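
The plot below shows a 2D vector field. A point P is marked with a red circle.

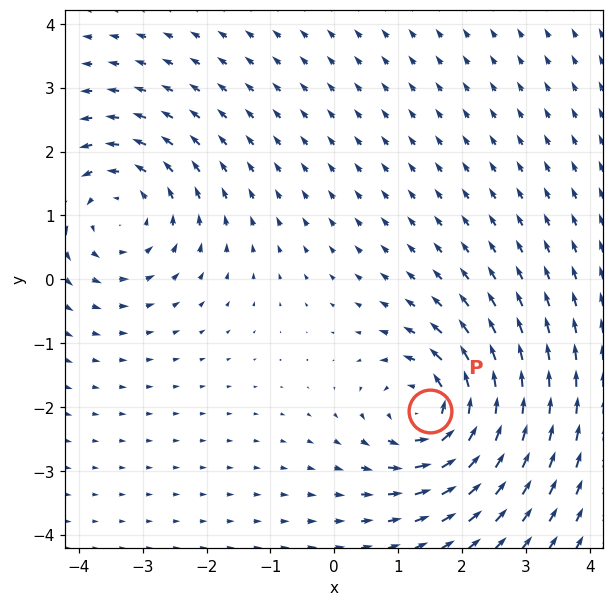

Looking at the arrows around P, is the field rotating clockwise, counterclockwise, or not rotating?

counterclockwise

Near P at (1.5, -2.1) the arrows circulate counterclockwise. The curl (z-component) there is about +4; positive curl means counterclockwise rotation.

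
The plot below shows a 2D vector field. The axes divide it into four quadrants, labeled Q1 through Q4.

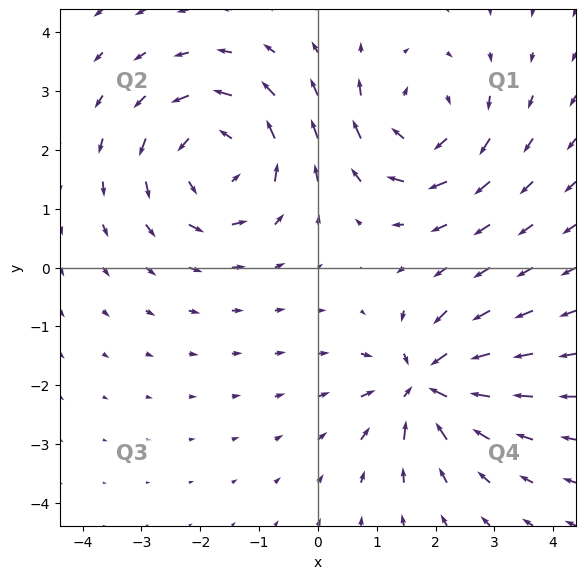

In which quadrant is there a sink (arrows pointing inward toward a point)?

Q4

The sink sits at approximately (1.8, -2.0), which lies in quadrant Q4. The divergence there is about -5, negative as expected for a sink.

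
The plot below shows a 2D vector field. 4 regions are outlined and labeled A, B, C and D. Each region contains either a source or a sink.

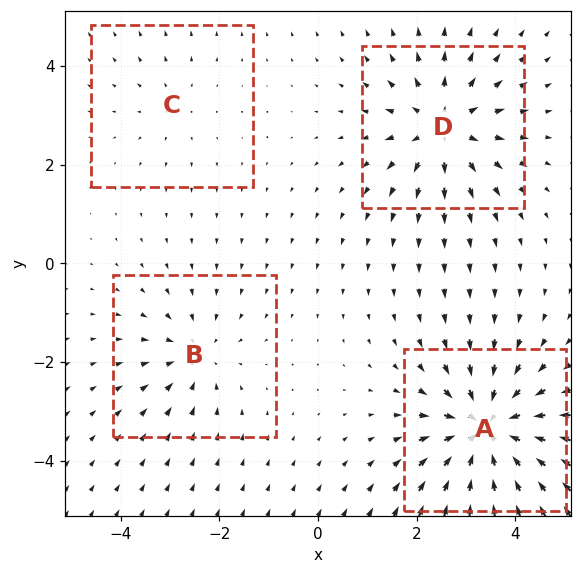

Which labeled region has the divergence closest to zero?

Divergence at each region's feature centre — A: about -7, B: about -3, C: about +2, D: about +5. Region C is closest to zero.

C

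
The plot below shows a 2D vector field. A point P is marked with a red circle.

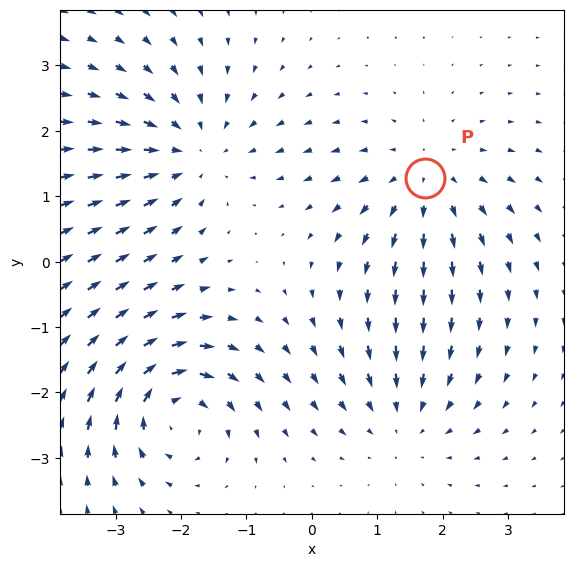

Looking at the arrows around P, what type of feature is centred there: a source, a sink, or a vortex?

At P (1.7, 1.3) the arrows spread outward. Divergence about +3, curl ≈0 — positive divergence with near-zero curl is a source.

source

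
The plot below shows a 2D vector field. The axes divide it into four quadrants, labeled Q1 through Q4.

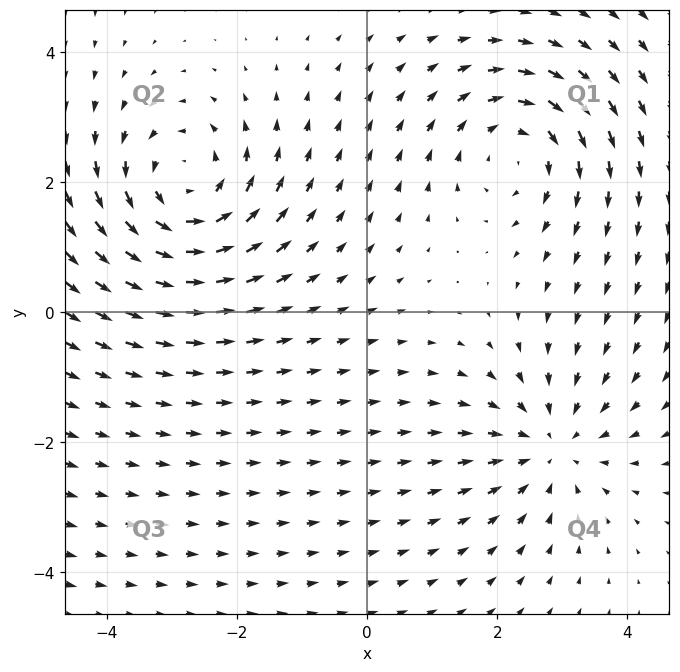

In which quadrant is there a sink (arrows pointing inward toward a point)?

The sink sits at approximately (2.8, -2.1), which lies in quadrant Q4. The divergence there is about -3, negative as expected for a sink.

Q4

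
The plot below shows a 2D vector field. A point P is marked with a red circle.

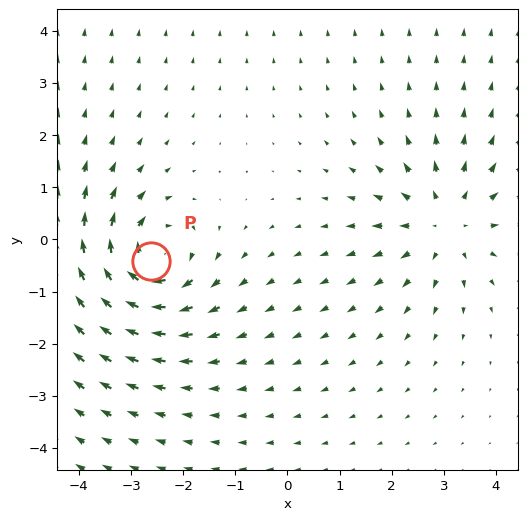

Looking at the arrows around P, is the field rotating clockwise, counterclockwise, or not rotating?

Near P at (-2.6, -0.4) the arrows circulate clockwise. The curl (z-component) there is about -6; negative curl means clockwise rotation.

clockwise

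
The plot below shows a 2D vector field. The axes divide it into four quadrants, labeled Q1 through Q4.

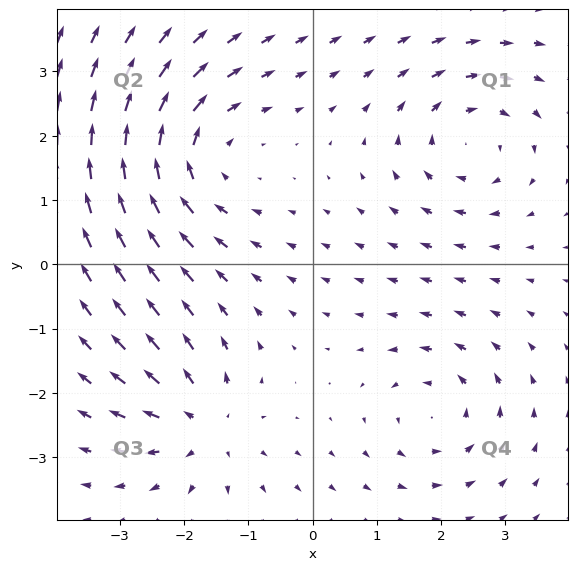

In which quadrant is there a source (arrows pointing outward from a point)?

Q3

The source sits at approximately (-1.7, -2.5), which lies in quadrant Q3. The divergence there is about +3, positive as expected for a source.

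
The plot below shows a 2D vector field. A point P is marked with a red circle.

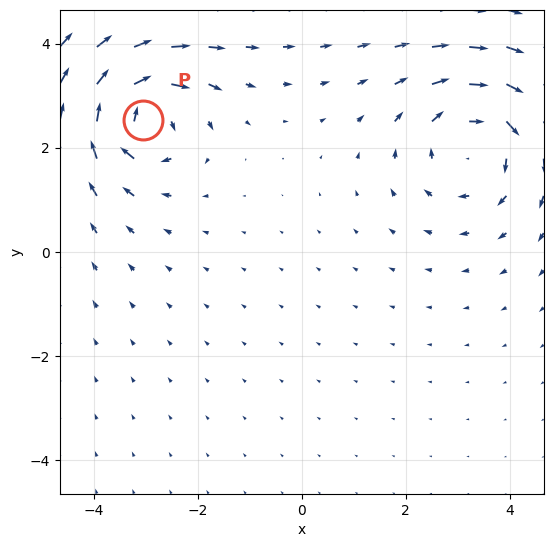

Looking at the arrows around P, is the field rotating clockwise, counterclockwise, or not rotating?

Near P at (-3.0, 2.5) the arrows circulate clockwise. The curl (z-component) there is about -6; negative curl means clockwise rotation.

clockwise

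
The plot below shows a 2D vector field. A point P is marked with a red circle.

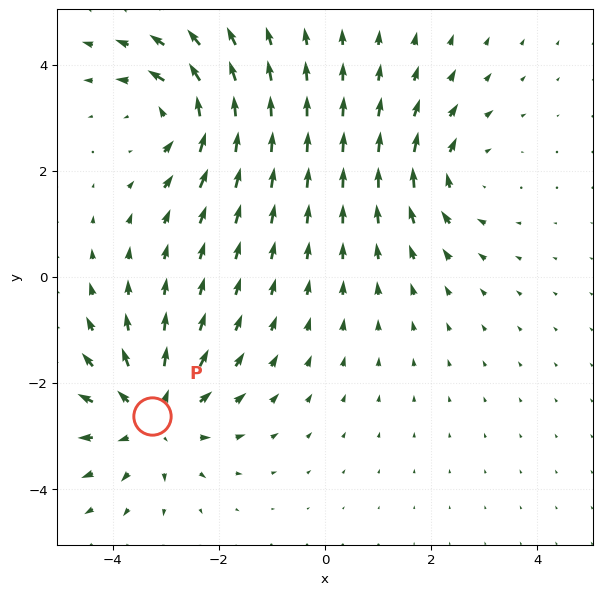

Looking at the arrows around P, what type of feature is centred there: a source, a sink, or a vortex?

At P (-3.3, -2.6) the arrows spread outward. Divergence about +4, curl ≈0 — positive divergence with near-zero curl is a source.

source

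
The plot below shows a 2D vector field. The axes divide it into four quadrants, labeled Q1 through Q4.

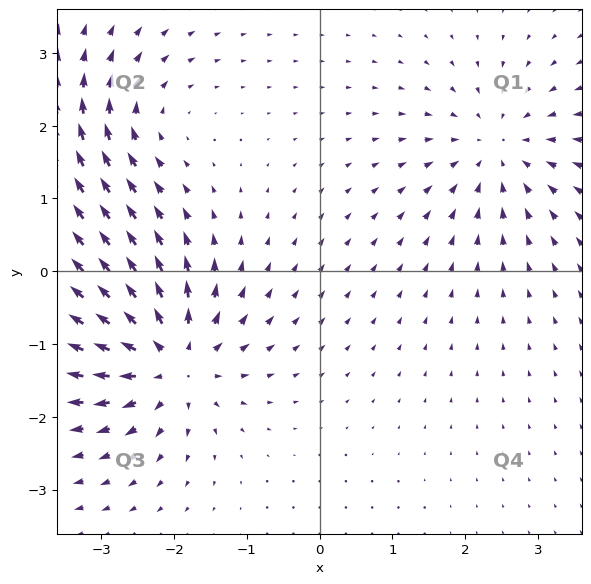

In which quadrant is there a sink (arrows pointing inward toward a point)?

Q1

The sink sits at approximately (2.4, 1.7), which lies in quadrant Q1. The divergence there is about -4, negative as expected for a sink.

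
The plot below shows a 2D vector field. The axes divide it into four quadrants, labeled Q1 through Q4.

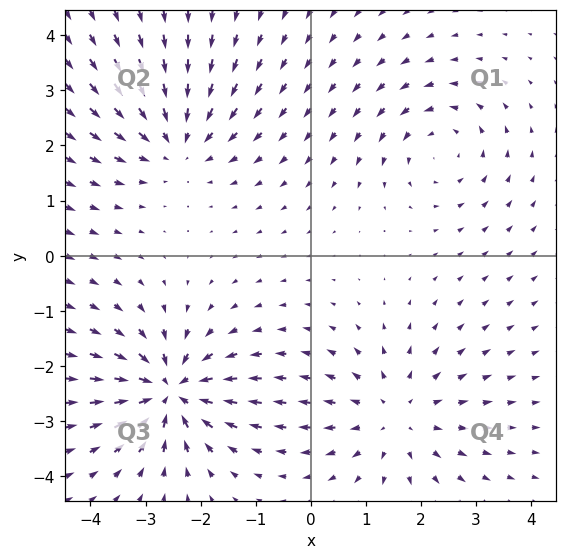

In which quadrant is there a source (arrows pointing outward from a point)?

Q4

The source sits at approximately (1.5, -2.9), which lies in quadrant Q4. The divergence there is about +3, positive as expected for a source.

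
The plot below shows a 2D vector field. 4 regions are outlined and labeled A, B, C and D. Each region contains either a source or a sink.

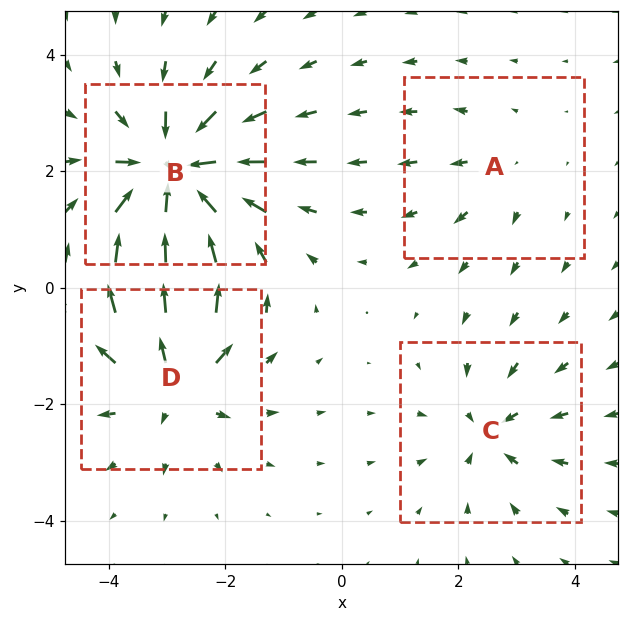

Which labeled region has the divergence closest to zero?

Divergence at each region's feature centre — A: about +2, B: about -9, C: about -4, D: about +6. Region A is closest to zero.

A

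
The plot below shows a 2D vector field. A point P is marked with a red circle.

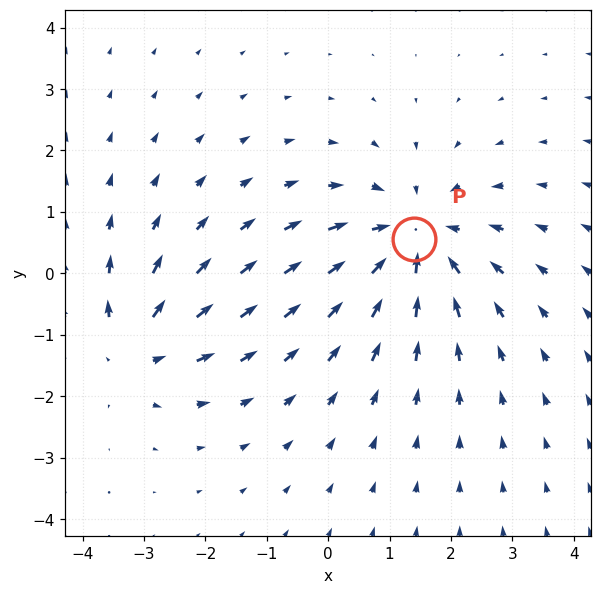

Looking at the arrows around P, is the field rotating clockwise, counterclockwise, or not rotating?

not rotating

Near P at (1.4, 0.6) the arrows show no circulation. The curl there is ≈0.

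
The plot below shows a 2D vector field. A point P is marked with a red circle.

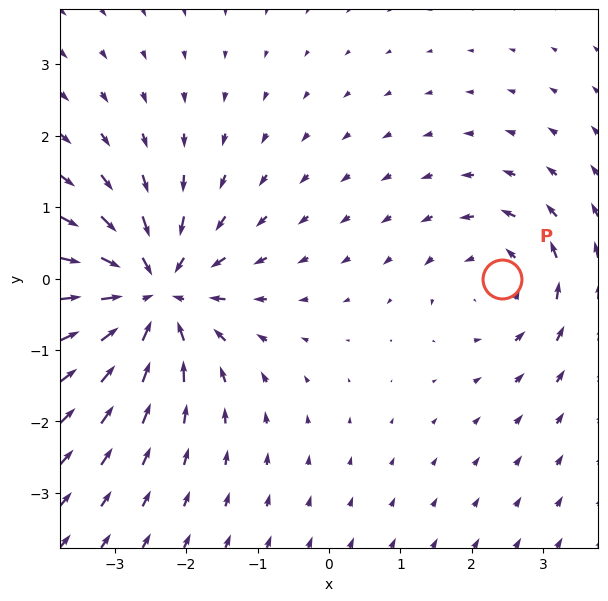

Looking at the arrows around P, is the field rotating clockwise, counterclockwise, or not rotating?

counterclockwise

Near P at (2.4, -0.0) the arrows circulate counterclockwise. The curl (z-component) there is about +3; positive curl means counterclockwise rotation.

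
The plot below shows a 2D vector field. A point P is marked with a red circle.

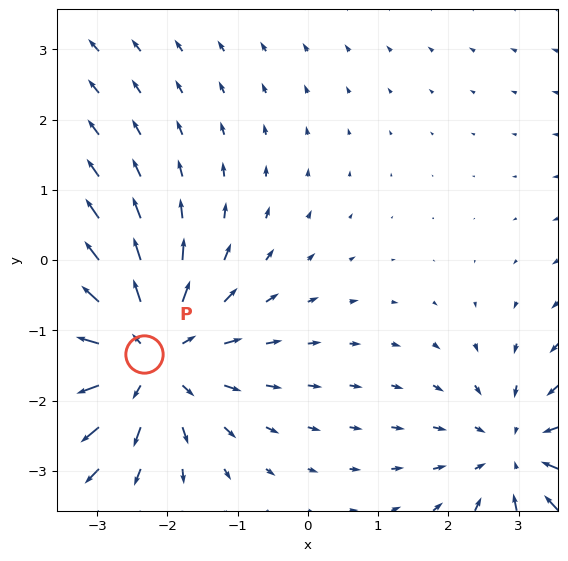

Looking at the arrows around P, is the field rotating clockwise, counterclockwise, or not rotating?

not rotating

Near P at (-2.3, -1.3) the arrows show no circulation. The curl there is ≈0.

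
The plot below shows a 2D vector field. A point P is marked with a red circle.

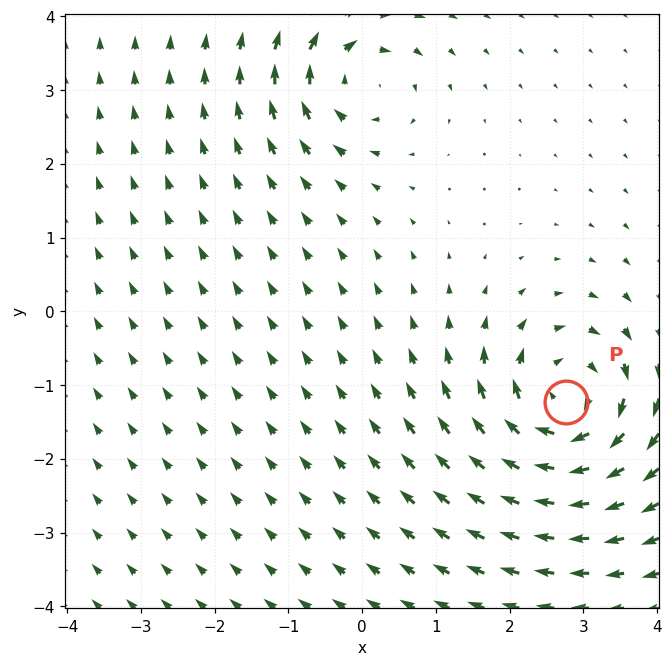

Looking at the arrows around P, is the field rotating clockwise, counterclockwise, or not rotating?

clockwise

Near P at (2.8, -1.2) the arrows circulate clockwise. The curl (z-component) there is about -6; negative curl means clockwise rotation.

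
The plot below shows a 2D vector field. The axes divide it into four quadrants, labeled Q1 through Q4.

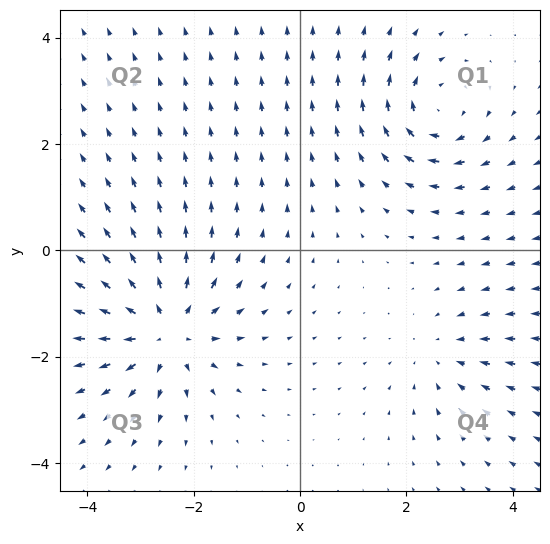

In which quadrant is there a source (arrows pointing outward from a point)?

The source sits at approximately (-2.5, -1.5), which lies in quadrant Q3. The divergence there is about +5, positive as expected for a source.

Q3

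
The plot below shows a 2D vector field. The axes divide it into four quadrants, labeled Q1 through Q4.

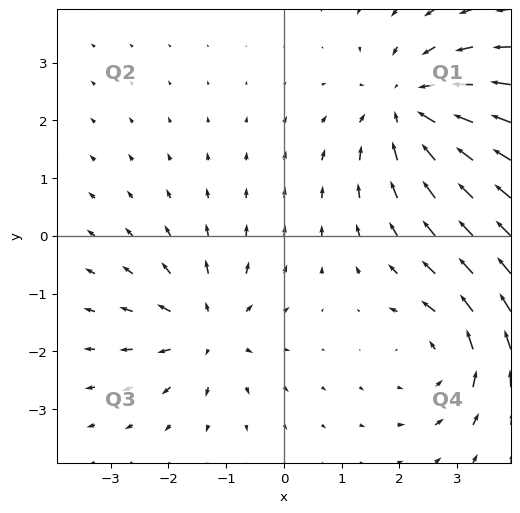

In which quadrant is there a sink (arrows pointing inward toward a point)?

The sink sits at approximately (2.2, 2.2), which lies in quadrant Q1. The divergence there is about -4, negative as expected for a sink.

Q1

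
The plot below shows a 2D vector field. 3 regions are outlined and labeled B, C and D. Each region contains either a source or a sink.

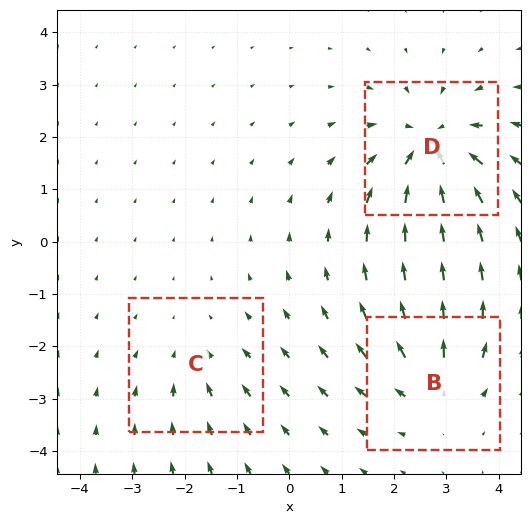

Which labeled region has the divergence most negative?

D

Divergence at each region's feature centre — B: about +3, C: about -2, D: about -5. Region D is most negative.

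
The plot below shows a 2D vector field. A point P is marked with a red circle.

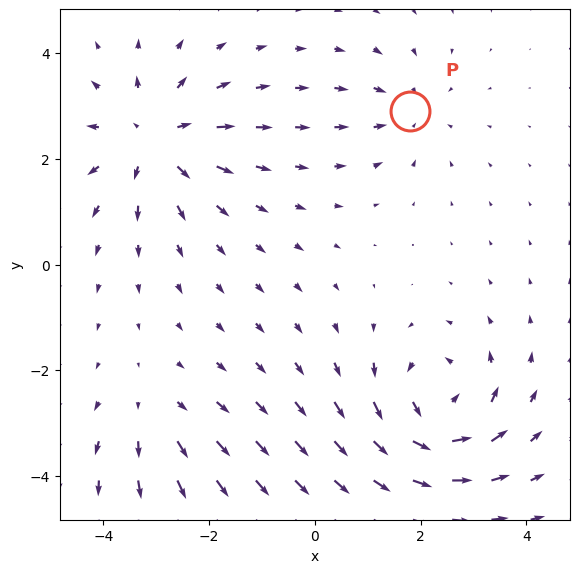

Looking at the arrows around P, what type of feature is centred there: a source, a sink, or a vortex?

sink

At P (1.8, 2.9) the arrows converge inward. Divergence about -3, curl ≈0 — negative divergence with near-zero curl is a sink.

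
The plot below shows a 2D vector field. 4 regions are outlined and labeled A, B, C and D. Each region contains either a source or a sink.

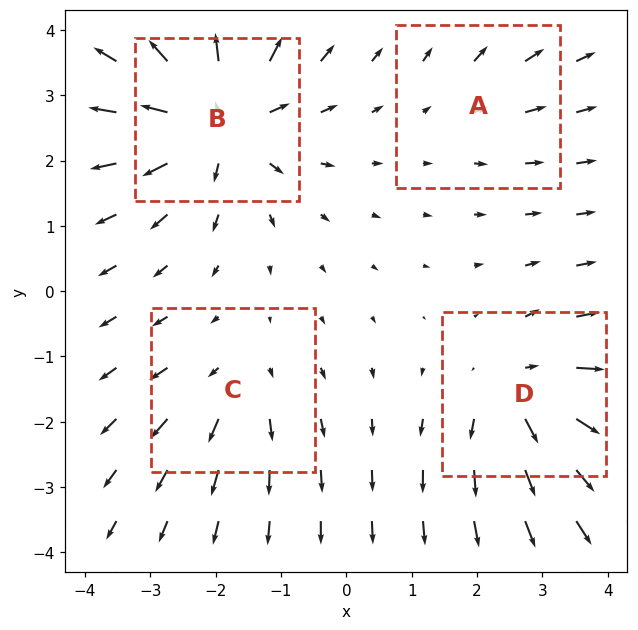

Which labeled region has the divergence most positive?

Divergence at each region's feature centre — A: about +2, B: about +8, C: about +3, D: about +5. Region B is most positive.

B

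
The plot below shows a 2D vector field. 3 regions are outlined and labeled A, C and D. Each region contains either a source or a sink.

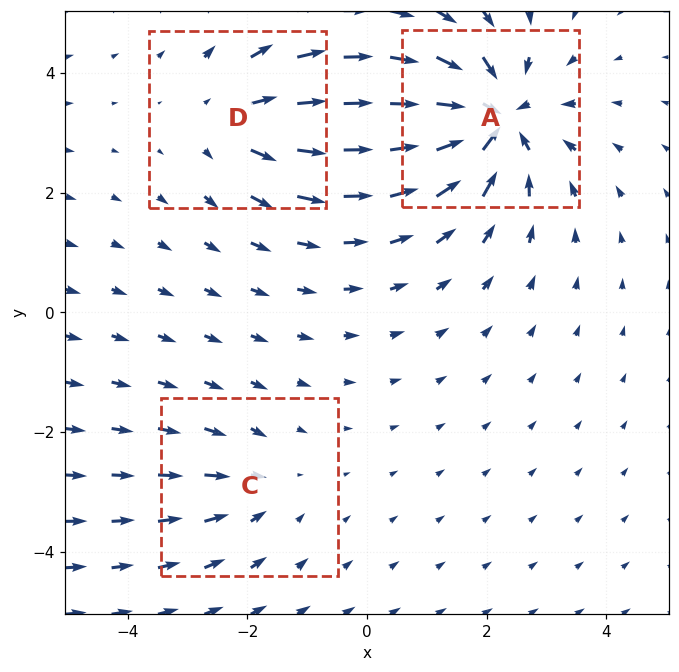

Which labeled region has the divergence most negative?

A

Divergence at each region's feature centre — A: about -5, C: about -2, D: about +3. Region A is most negative.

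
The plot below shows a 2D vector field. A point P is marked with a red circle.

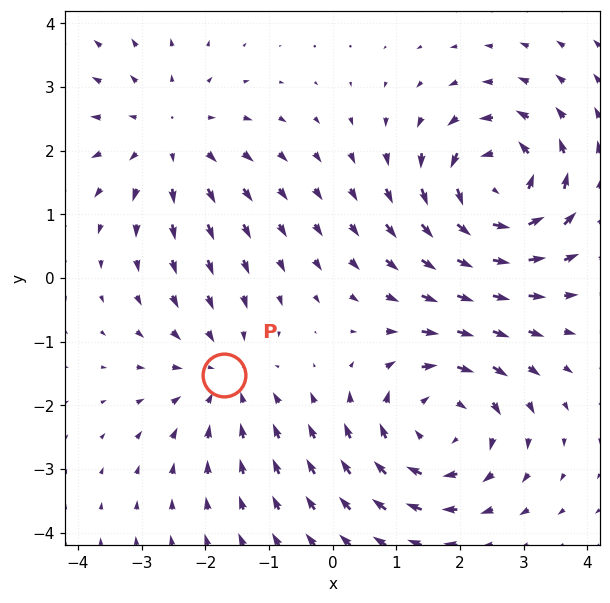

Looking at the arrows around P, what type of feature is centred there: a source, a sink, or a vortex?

At P (-1.7, -1.5) the arrows converge inward. Divergence about -3, curl ≈0 — negative divergence with near-zero curl is a sink.

sink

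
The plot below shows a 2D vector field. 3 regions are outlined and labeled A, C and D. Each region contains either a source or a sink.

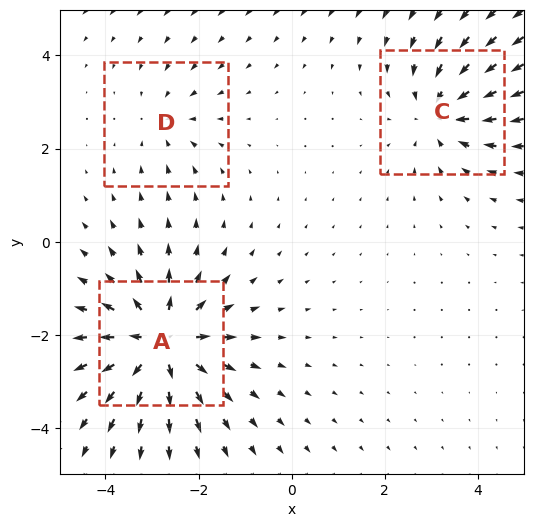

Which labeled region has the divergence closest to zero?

D

Divergence at each region's feature centre — A: about +5, C: about -3, D: about -2. Region D is closest to zero.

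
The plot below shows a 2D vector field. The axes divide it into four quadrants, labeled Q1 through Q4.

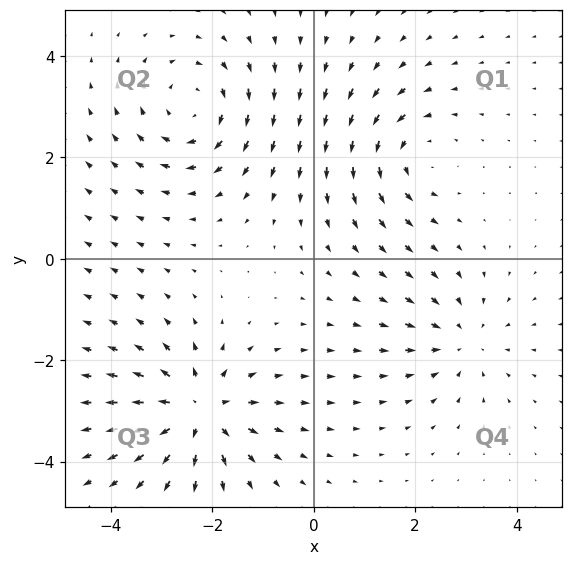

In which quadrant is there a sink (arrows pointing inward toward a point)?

The sink sits at approximately (2.9, -1.6), which lies in quadrant Q4. The divergence there is about -3, negative as expected for a sink.

Q4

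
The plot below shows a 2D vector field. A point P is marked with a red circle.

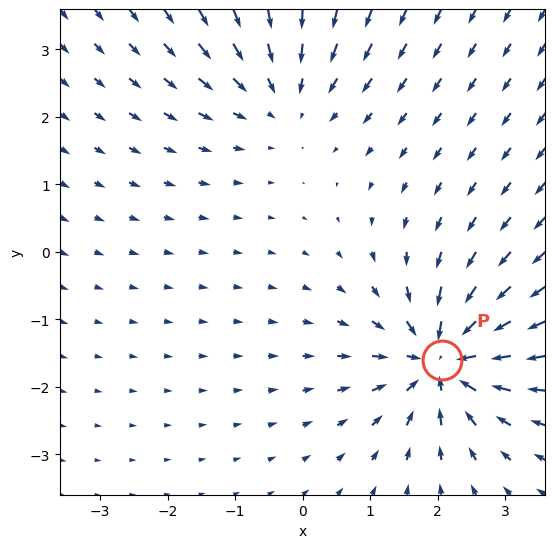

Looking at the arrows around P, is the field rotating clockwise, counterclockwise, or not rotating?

not rotating

Near P at (2.1, -1.6) the arrows show no circulation. The curl there is ≈0.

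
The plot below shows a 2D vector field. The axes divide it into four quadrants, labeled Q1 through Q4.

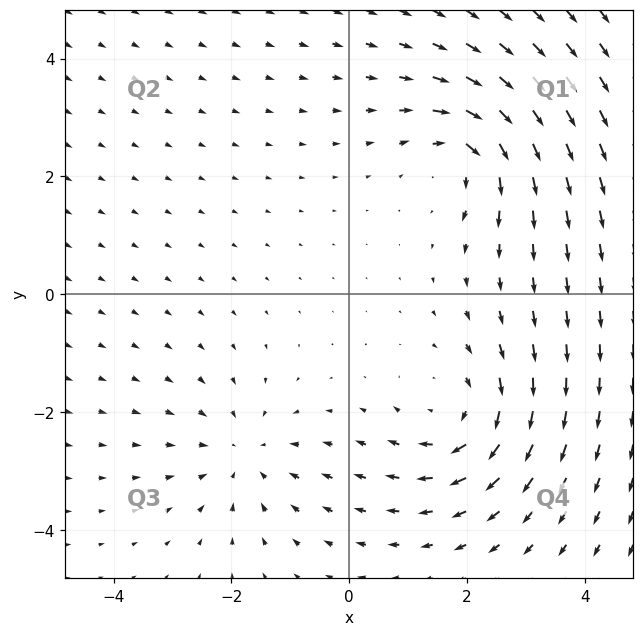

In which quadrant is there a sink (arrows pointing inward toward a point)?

Q3

The sink sits at approximately (-1.8, -2.7), which lies in quadrant Q3. The divergence there is about -3, negative as expected for a sink.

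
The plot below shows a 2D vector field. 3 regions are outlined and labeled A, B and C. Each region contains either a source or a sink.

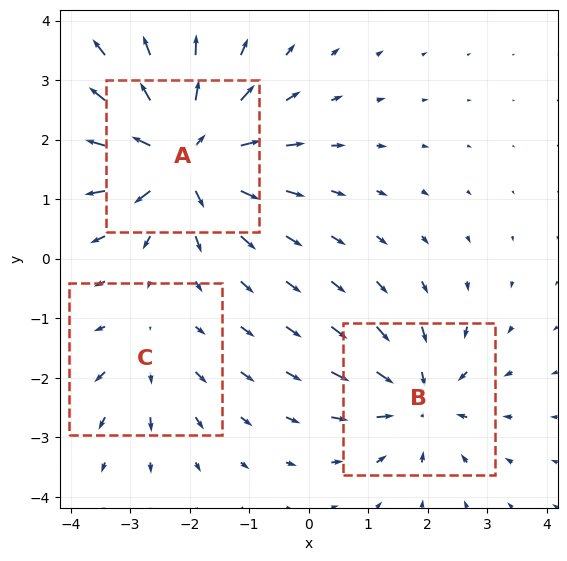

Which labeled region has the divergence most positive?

A

Divergence at each region's feature centre — A: about +6, B: about -4, C: about +2. Region A is most positive.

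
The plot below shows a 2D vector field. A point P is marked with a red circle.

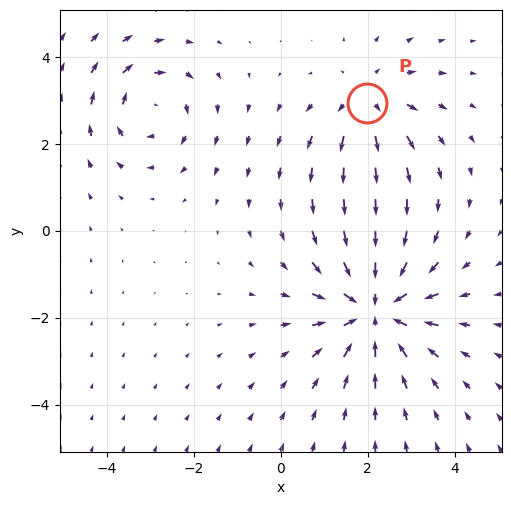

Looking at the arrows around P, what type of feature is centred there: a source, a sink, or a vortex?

source

At P (2.0, 2.9) the arrows spread outward. Divergence about +2, curl ≈0 — positive divergence with near-zero curl is a source.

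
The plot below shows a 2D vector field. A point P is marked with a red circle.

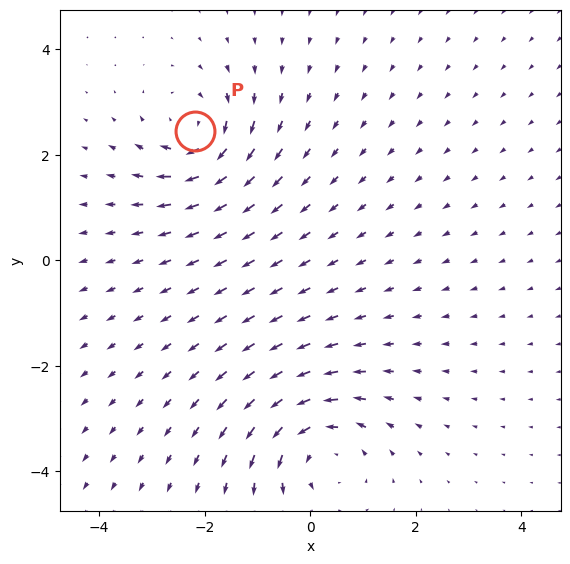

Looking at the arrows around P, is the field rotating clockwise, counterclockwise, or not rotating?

Near P at (-2.2, 2.4) the arrows circulate clockwise. The curl (z-component) there is about -5; negative curl means clockwise rotation.

clockwise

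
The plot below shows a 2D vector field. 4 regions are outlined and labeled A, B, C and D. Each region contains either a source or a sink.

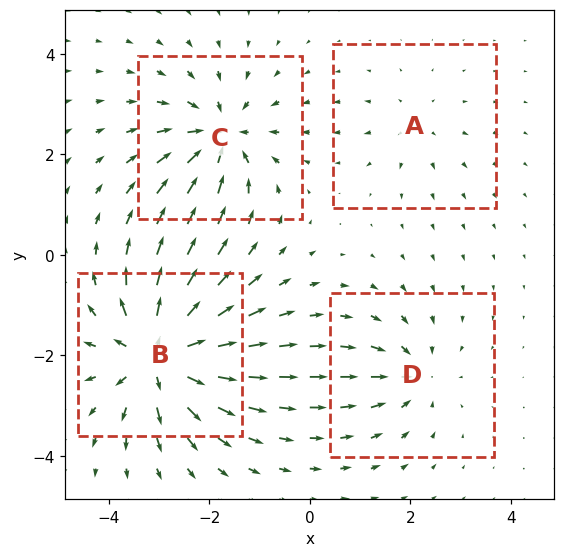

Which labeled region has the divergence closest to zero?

Divergence at each region's feature centre — A: about +2, B: about +8, C: about -6, D: about -4. Region A is closest to zero.

A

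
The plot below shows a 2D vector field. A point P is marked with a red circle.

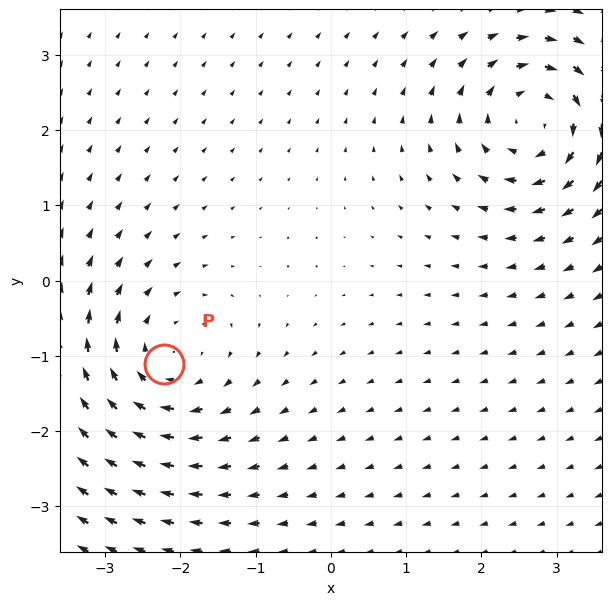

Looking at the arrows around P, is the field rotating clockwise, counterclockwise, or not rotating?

Near P at (-2.2, -1.1) the arrows circulate clockwise. The curl (z-component) there is about -4; negative curl means clockwise rotation.

clockwise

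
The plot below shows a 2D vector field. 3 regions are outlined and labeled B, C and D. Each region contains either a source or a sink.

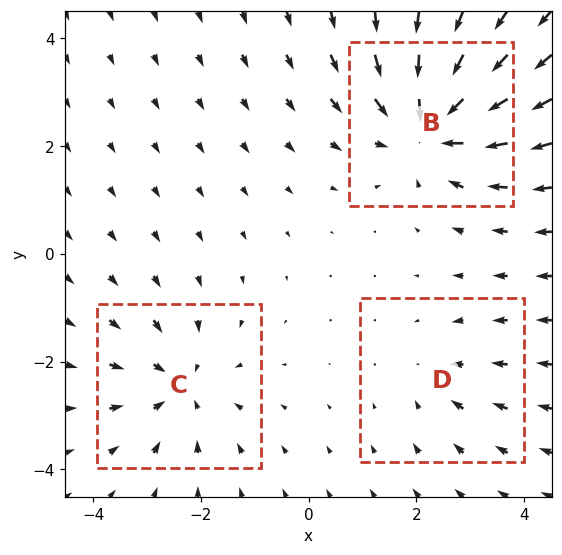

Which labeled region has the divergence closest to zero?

D

Divergence at each region's feature centre — B: about -5, C: about -3, D: about -2. Region D is closest to zero.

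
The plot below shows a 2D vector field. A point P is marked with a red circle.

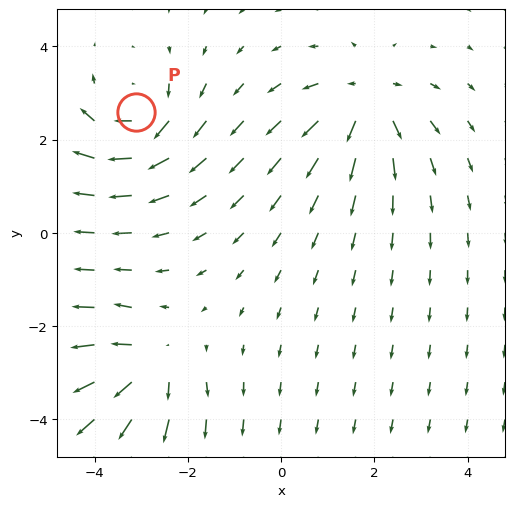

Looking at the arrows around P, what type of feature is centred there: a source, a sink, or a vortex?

vortex

At P (-3.1, 2.6) the arrows circulate clockwise. Divergence ≈0, curl about -5 — near-zero divergence with nonzero curl is a vortex.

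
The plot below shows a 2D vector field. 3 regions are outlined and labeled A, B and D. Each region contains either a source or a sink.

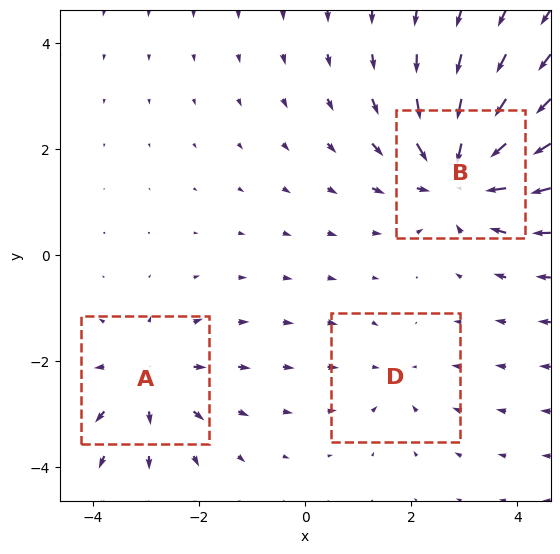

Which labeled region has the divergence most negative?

Divergence at each region's feature centre — A: about +3, B: about -5, D: about -2. Region B is most negative.

B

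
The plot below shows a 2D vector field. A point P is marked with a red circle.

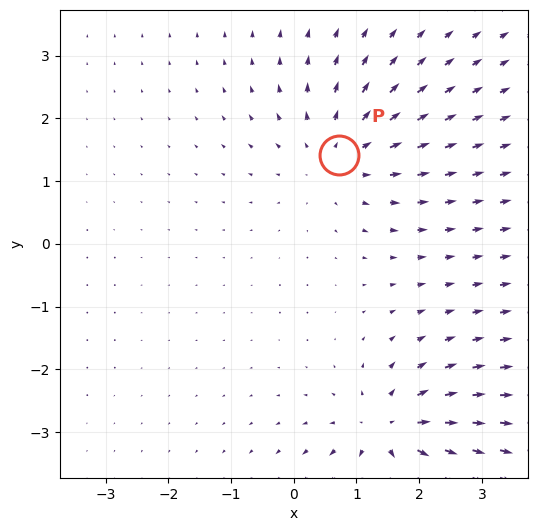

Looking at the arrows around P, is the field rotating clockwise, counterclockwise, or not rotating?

Near P at (0.7, 1.4) the arrows show no circulation. The curl there is ≈0.

not rotating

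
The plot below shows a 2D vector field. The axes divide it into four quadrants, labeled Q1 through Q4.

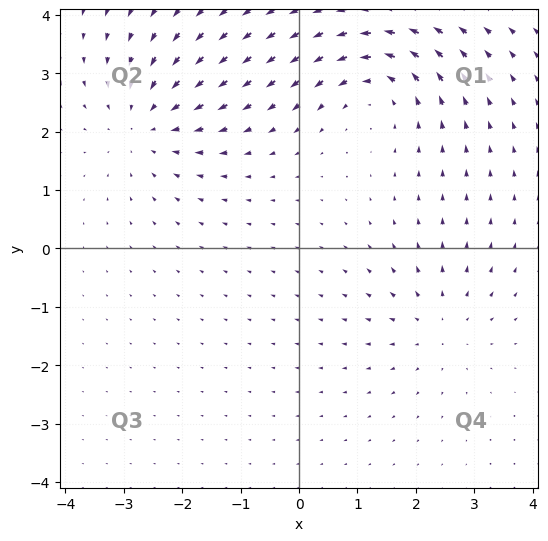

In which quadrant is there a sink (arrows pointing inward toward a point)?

Q2

The sink sits at approximately (-2.6, 2.2), which lies in quadrant Q2. The divergence there is about -4, negative as expected for a sink.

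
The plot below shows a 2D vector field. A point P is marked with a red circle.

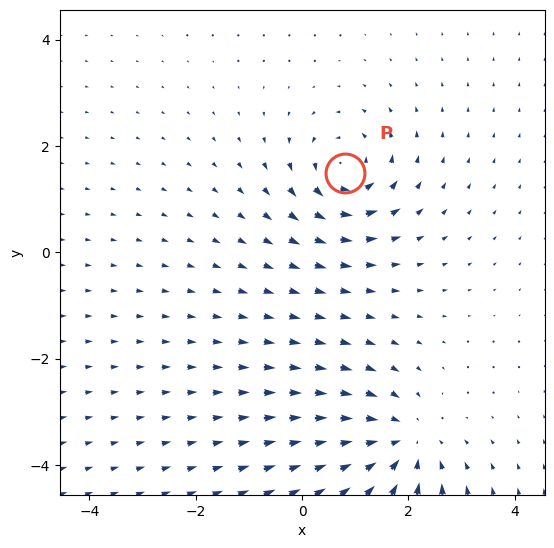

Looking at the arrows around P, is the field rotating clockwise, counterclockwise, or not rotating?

counterclockwise

Near P at (0.8, 1.5) the arrows circulate counterclockwise. The curl (z-component) there is about +5; positive curl means counterclockwise rotation.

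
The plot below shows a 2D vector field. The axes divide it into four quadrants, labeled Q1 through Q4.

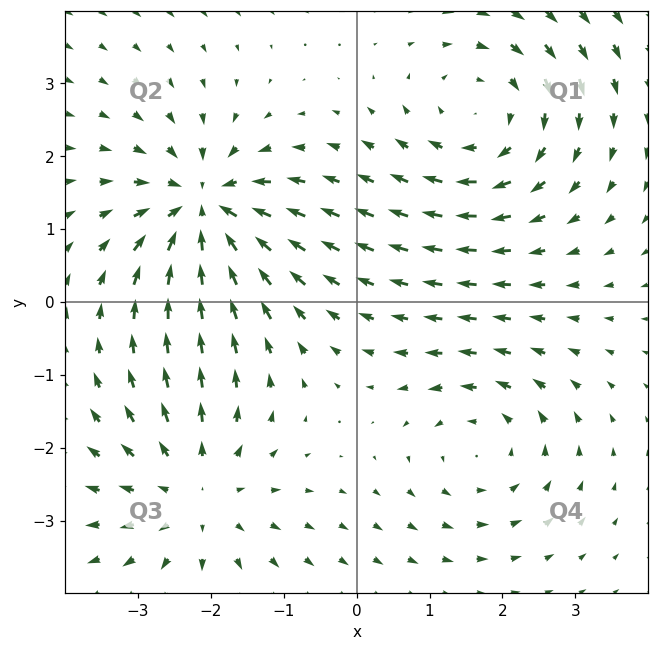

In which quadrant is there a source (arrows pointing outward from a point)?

The source sits at approximately (-2.2, -2.6), which lies in quadrant Q3. The divergence there is about +3, positive as expected for a source.

Q3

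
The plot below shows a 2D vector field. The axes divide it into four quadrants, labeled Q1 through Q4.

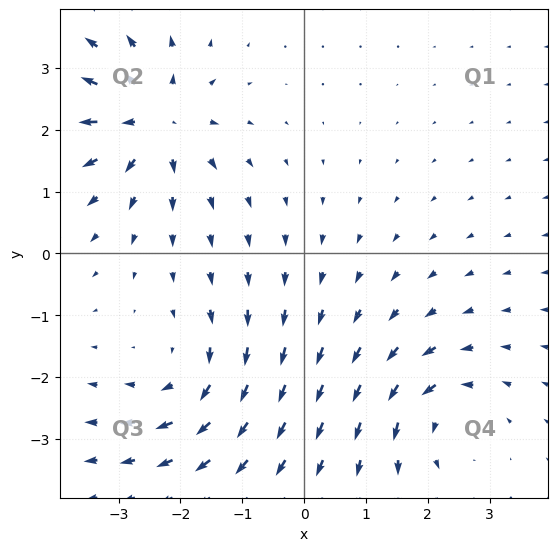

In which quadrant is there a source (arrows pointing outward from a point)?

The source sits at approximately (-2.4, 2.1), which lies in quadrant Q2. The divergence there is about +5, positive as expected for a source.

Q2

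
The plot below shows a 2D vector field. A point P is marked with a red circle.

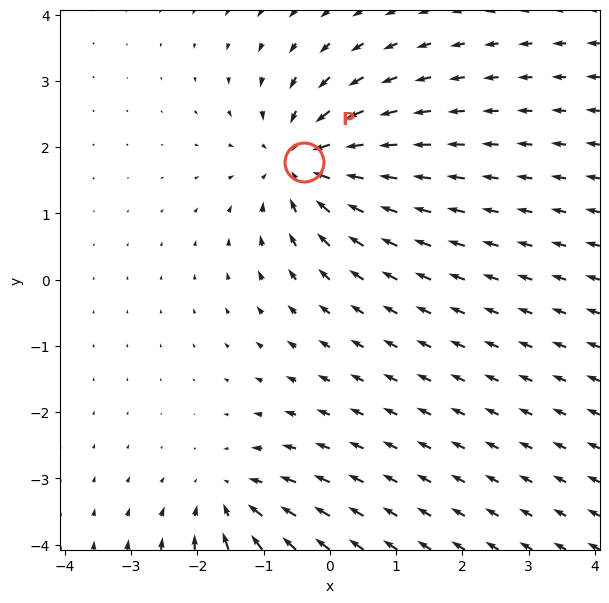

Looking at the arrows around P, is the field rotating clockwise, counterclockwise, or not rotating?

not rotating

Near P at (-0.4, 1.8) the arrows show no circulation. The curl there is ≈0.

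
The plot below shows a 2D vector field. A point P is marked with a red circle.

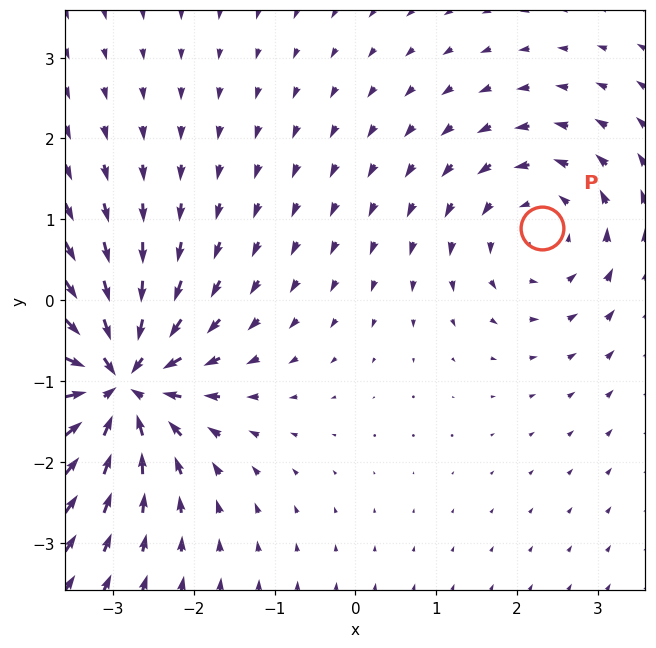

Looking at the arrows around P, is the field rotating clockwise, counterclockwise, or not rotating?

counterclockwise

Near P at (2.3, 0.9) the arrows circulate counterclockwise. The curl (z-component) there is about +3; positive curl means counterclockwise rotation.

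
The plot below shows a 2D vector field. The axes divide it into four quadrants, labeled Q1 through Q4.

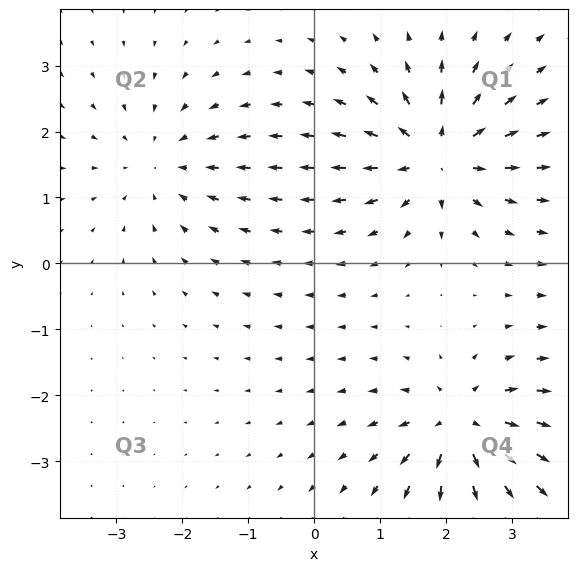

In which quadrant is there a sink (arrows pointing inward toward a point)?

Q2

The sink sits at approximately (-2.3, 1.5), which lies in quadrant Q2. The divergence there is about -3, negative as expected for a sink.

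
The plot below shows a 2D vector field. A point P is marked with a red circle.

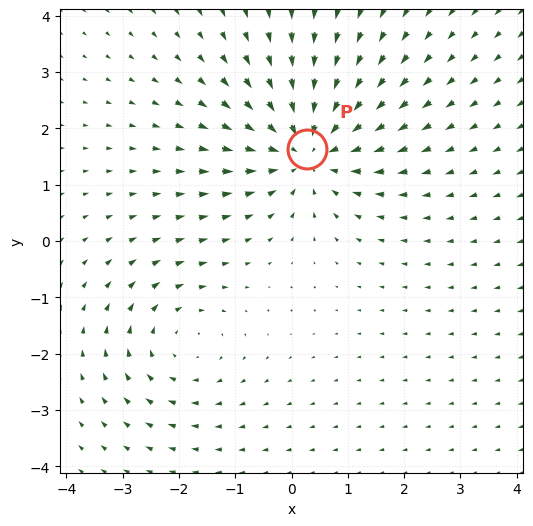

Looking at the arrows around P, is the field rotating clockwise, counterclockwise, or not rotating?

Near P at (0.3, 1.6) the arrows show no circulation. The curl there is ≈0.

not rotating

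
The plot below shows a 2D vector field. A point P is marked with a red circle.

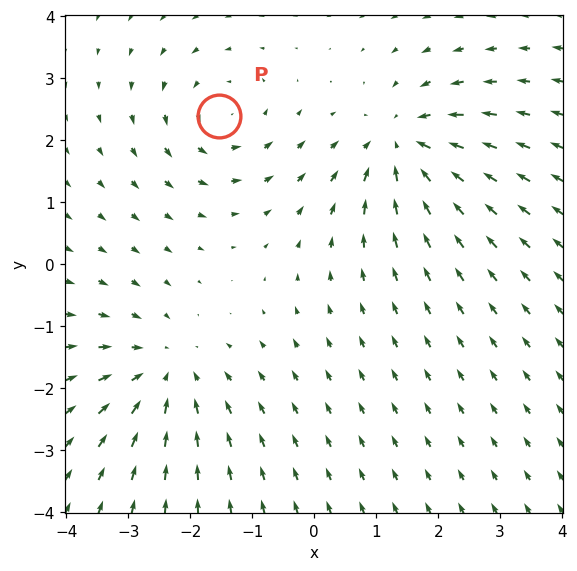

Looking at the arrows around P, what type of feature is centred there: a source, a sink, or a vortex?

At P (-1.5, 2.4) the arrows circulate counterclockwise. Divergence ≈0, curl about +4 — near-zero divergence with nonzero curl is a vortex.

vortex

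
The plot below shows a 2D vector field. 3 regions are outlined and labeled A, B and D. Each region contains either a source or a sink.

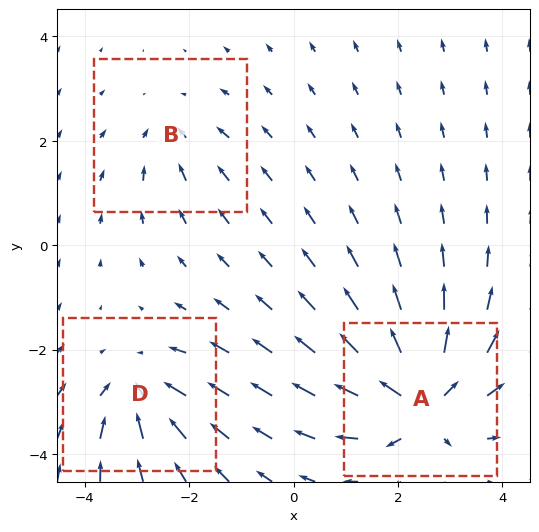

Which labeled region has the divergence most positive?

Divergence at each region's feature centre — A: about +6, B: about -2, D: about -4. Region A is most positive.

A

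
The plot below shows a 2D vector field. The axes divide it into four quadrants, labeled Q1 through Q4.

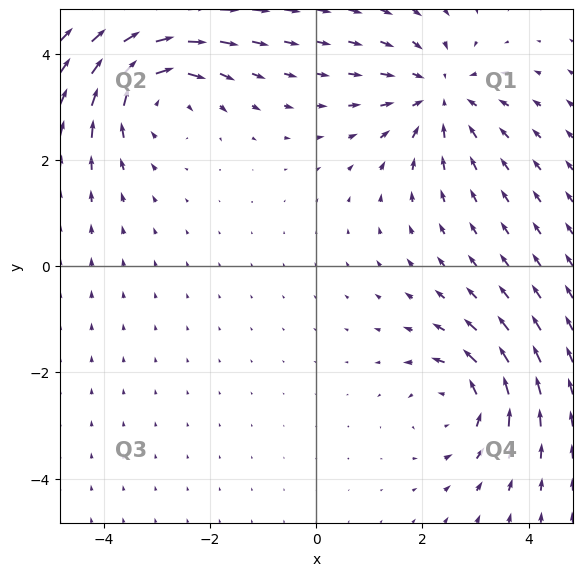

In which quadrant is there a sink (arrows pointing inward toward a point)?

The sink sits at approximately (2.3, 3.2), which lies in quadrant Q1. The divergence there is about -3, negative as expected for a sink.

Q1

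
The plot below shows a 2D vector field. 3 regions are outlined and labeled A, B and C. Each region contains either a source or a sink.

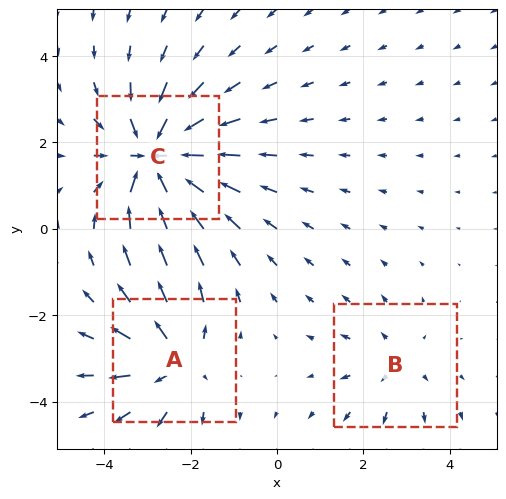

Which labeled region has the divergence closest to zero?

Divergence at each region's feature centre — A: about +3, B: about +2, C: about -5. Region B is closest to zero.

B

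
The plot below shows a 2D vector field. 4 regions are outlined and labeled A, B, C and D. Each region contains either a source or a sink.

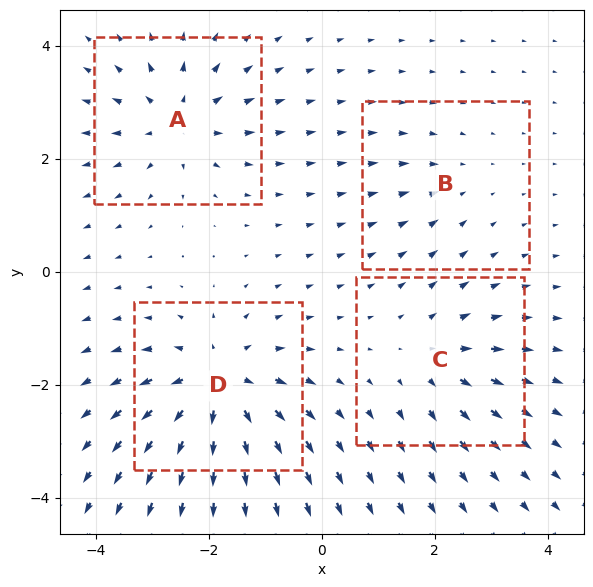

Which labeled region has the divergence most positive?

Divergence at each region's feature centre — A: about +5, B: about -2, C: about +4, D: about +7. Region D is most positive.

D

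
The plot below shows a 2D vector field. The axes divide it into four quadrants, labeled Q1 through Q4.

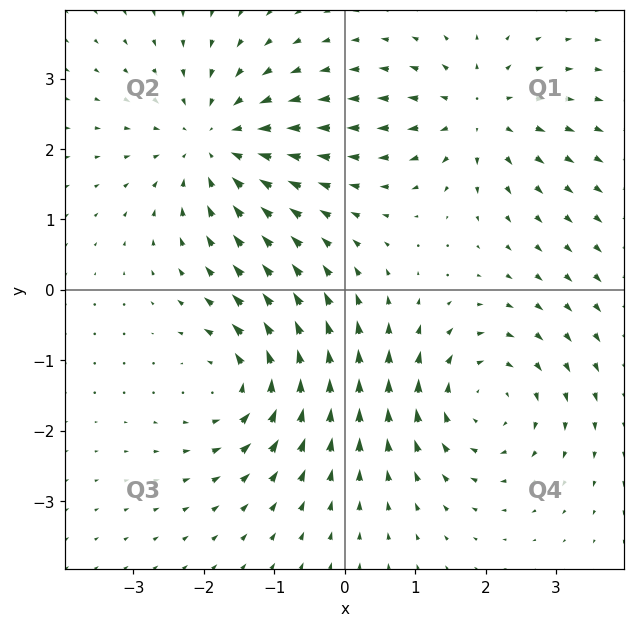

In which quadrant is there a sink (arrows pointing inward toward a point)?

The sink sits at approximately (-1.8, 2.1), which lies in quadrant Q2. The divergence there is about -4, negative as expected for a sink.

Q2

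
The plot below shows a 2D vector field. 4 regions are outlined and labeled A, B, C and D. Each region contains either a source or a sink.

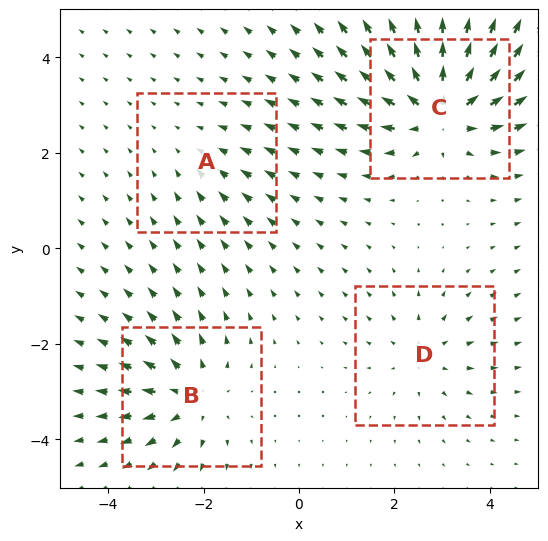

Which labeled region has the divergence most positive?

Divergence at each region's feature centre — A: about -2, B: about +5, C: about +8, D: about +3. Region C is most positive.

C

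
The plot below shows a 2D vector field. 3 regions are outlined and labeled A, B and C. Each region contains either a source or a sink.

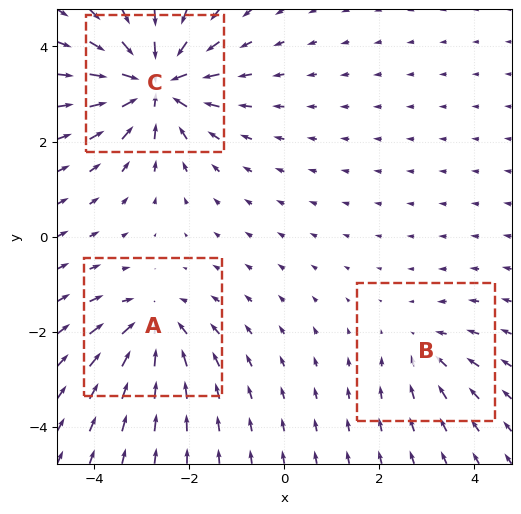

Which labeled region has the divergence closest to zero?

Divergence at each region's feature centre — A: about -3, B: about -2, C: about -5. Region B is closest to zero.

B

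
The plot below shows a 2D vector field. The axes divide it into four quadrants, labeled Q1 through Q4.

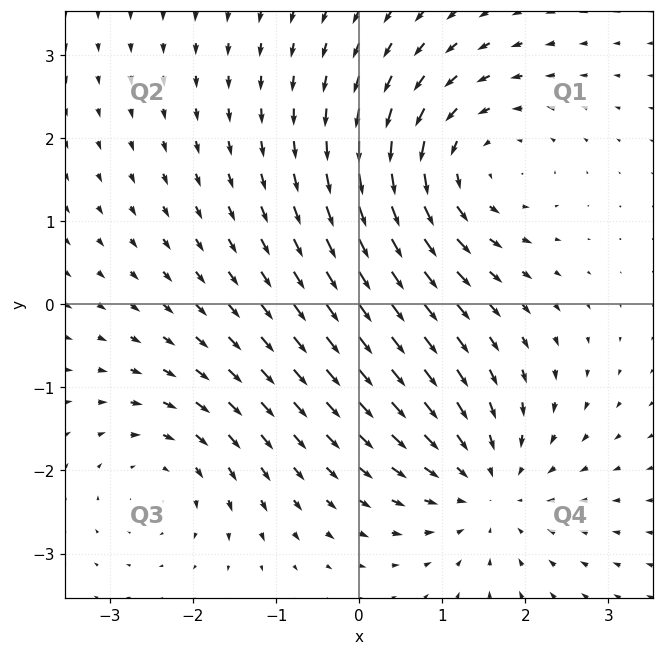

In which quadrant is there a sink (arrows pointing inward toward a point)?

The sink sits at approximately (1.5, -2.2), which lies in quadrant Q4. The divergence there is about -4, negative as expected for a sink.

Q4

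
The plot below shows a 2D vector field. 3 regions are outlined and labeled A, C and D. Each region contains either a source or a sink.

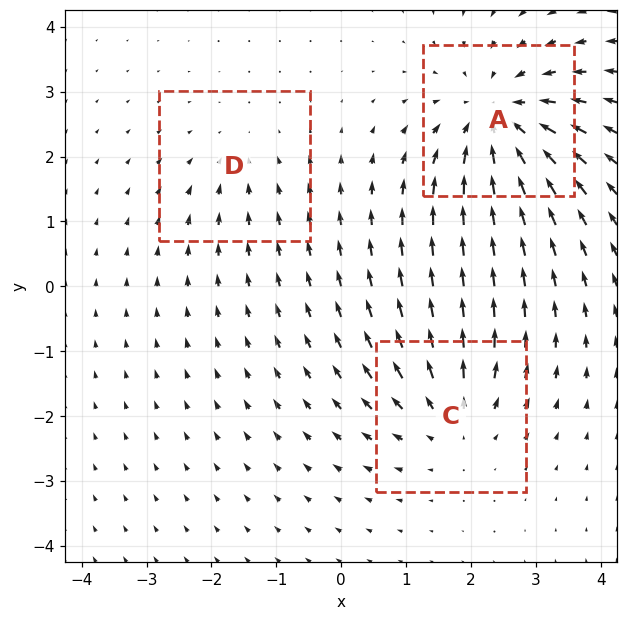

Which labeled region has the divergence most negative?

Divergence at each region's feature centre — A: about -5, C: about +3, D: about -2. Region A is most negative.

A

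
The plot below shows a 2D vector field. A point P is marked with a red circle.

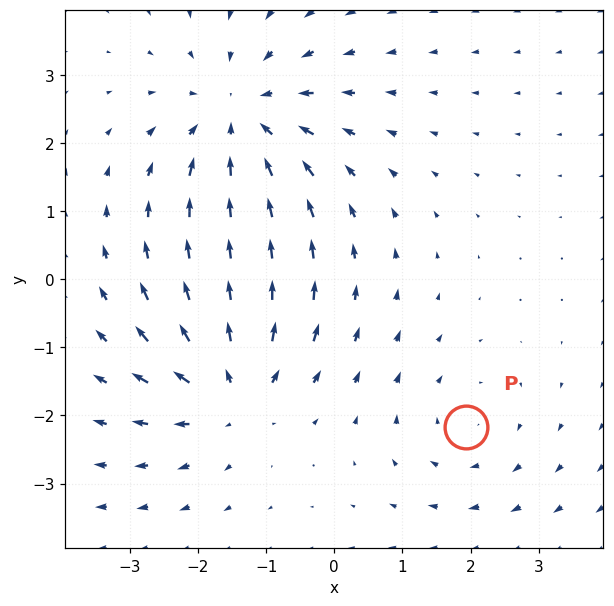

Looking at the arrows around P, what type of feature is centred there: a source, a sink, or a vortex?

At P (1.9, -2.2) the arrows circulate clockwise. Divergence ≈0, curl about -2 — near-zero divergence with nonzero curl is a vortex.

vortex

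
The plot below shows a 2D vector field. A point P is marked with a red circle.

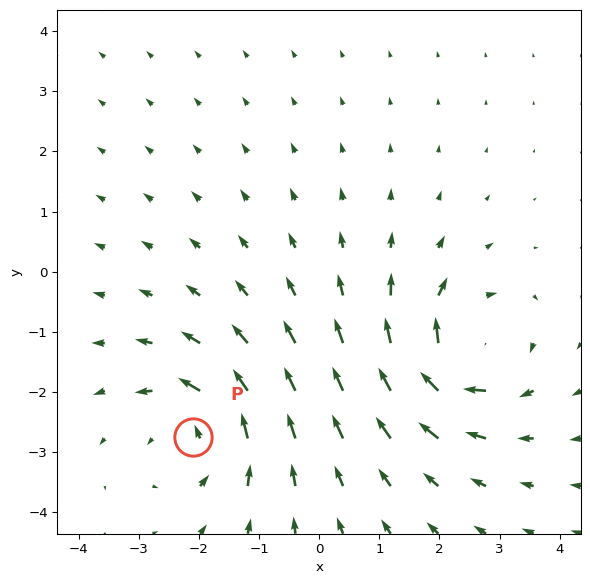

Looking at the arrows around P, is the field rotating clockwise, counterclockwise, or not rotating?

counterclockwise

Near P at (-2.1, -2.7) the arrows circulate counterclockwise. The curl (z-component) there is about +5; positive curl means counterclockwise rotation.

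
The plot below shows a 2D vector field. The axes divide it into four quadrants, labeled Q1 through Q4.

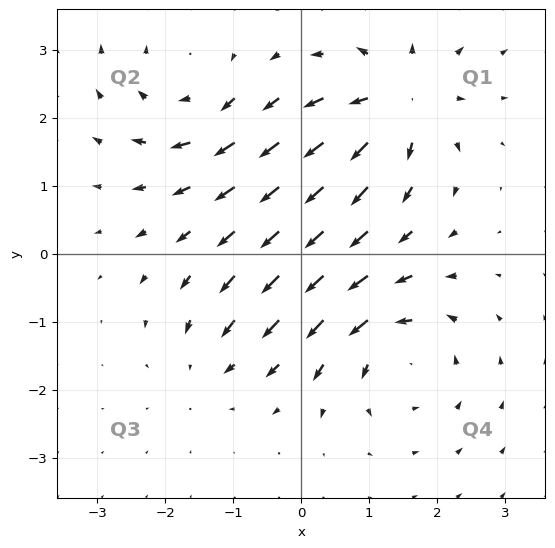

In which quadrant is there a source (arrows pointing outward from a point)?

The source sits at approximately (1.4, 2.3), which lies in quadrant Q1. The divergence there is about +6, positive as expected for a source.

Q1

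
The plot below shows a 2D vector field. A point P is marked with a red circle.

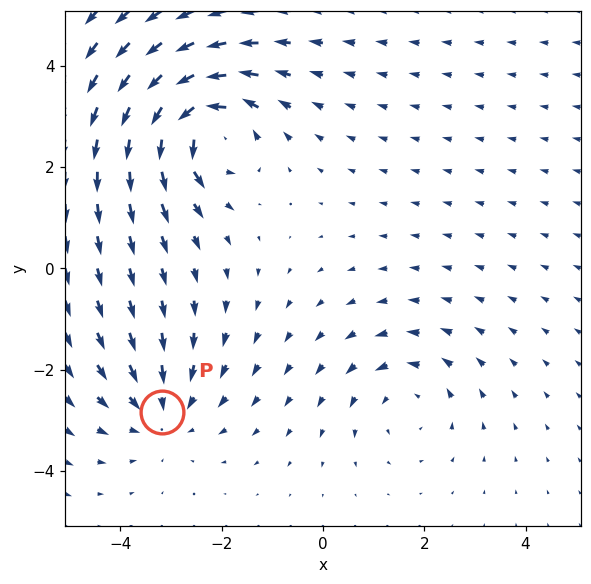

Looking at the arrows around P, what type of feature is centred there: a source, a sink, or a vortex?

sink

At P (-3.2, -2.8) the arrows converge inward. Divergence about -3, curl ≈0 — negative divergence with near-zero curl is a sink.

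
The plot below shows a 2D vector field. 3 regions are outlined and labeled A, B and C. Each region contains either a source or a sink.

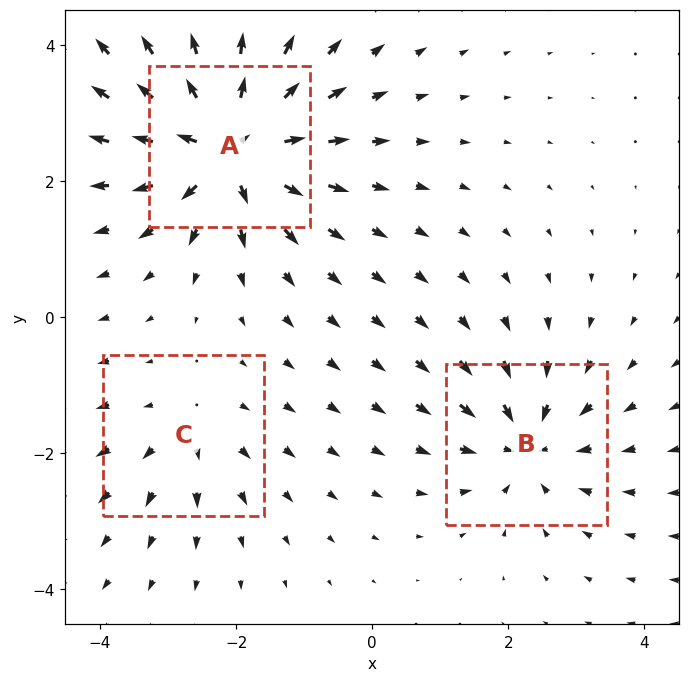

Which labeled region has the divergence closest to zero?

C

Divergence at each region's feature centre — A: about +6, B: about -4, C: about +2. Region C is closest to zero.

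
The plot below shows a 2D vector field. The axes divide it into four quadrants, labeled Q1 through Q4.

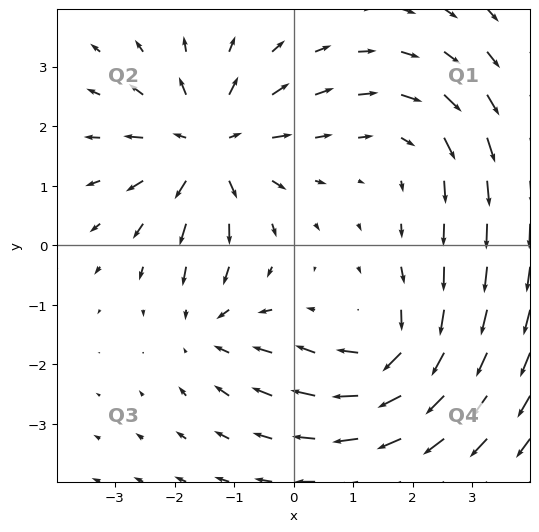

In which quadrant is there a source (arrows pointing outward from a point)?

The source sits at approximately (-1.4, 1.7), which lies in quadrant Q2. The divergence there is about +4, positive as expected for a source.

Q2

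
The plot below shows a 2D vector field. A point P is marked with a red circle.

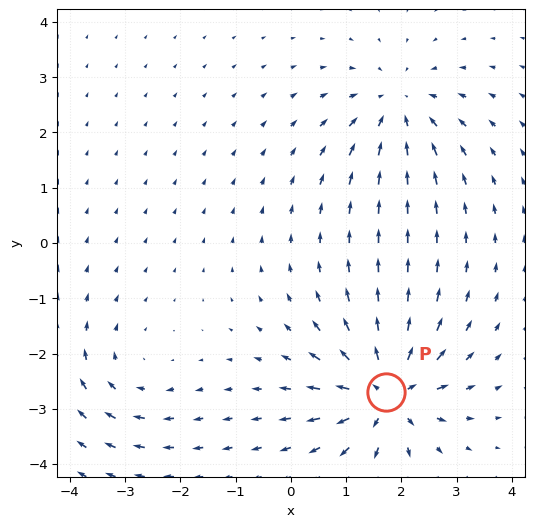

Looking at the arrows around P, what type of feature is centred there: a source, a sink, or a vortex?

source

At P (1.7, -2.7) the arrows spread outward. Divergence about +7, curl ≈0 — positive divergence with near-zero curl is a source.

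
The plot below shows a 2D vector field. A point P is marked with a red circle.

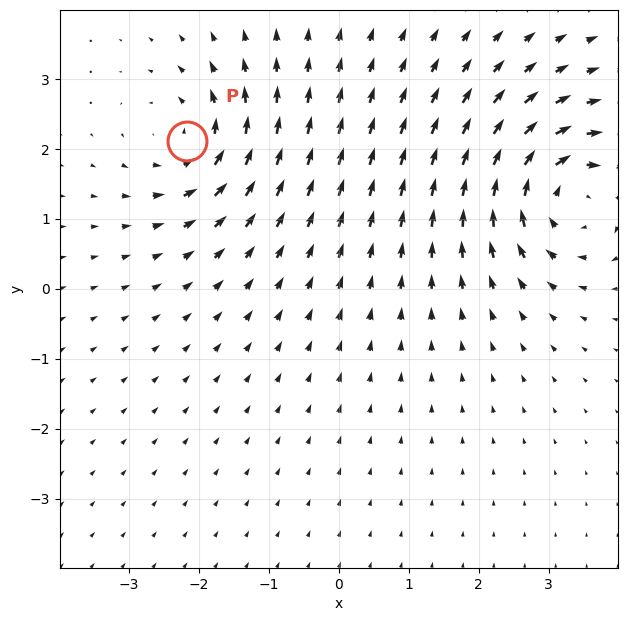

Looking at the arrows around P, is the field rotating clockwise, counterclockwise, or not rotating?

Near P at (-2.2, 2.1) the arrows circulate counterclockwise. The curl (z-component) there is about +4; positive curl means counterclockwise rotation.

counterclockwise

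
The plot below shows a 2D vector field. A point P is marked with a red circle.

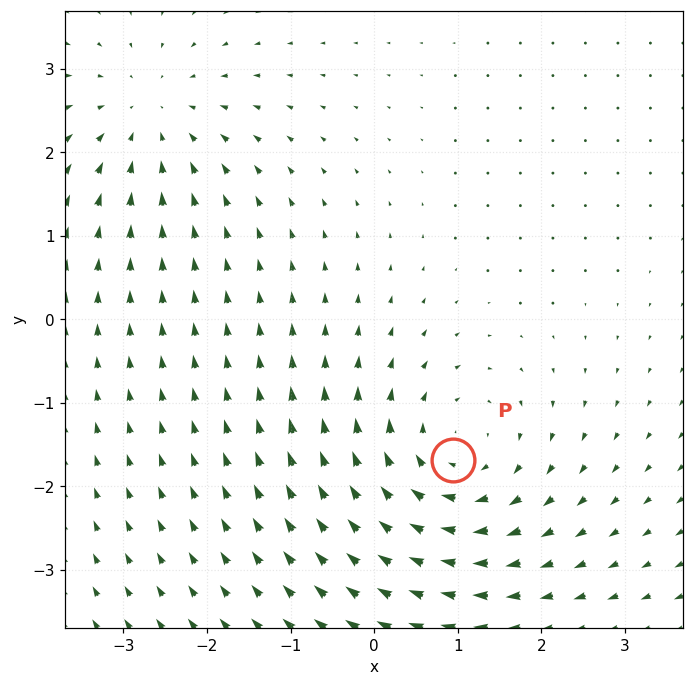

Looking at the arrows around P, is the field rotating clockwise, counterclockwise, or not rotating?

Near P at (0.9, -1.7) the arrows circulate clockwise. The curl (z-component) there is about -4; negative curl means clockwise rotation.

clockwise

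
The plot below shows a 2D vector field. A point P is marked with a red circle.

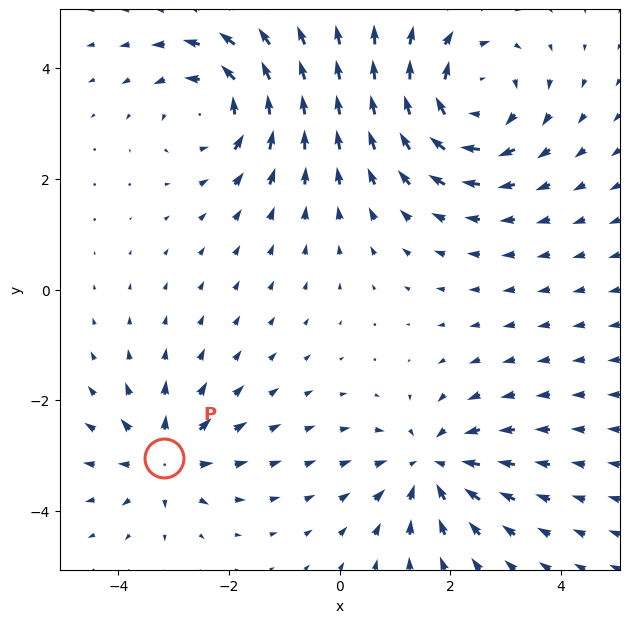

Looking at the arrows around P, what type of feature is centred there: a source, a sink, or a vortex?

At P (-3.2, -3.0) the arrows spread outward. Divergence about +4, curl ≈0 — positive divergence with near-zero curl is a source.

source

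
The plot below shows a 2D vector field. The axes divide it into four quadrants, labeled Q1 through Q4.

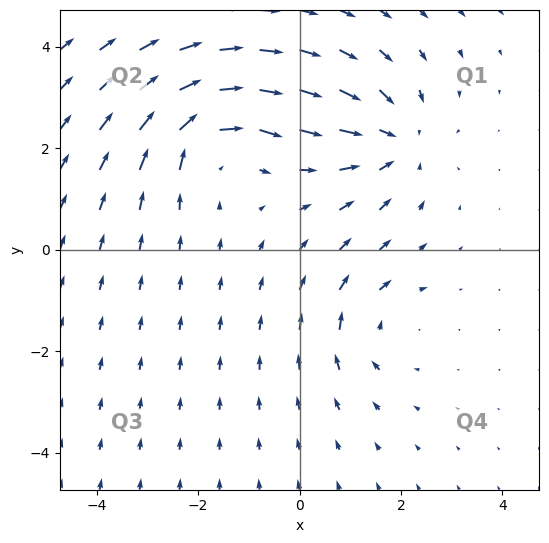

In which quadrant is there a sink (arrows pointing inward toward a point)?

Q1

The sink sits at approximately (1.8, 2.2), which lies in quadrant Q1. The divergence there is about -4, negative as expected for a sink.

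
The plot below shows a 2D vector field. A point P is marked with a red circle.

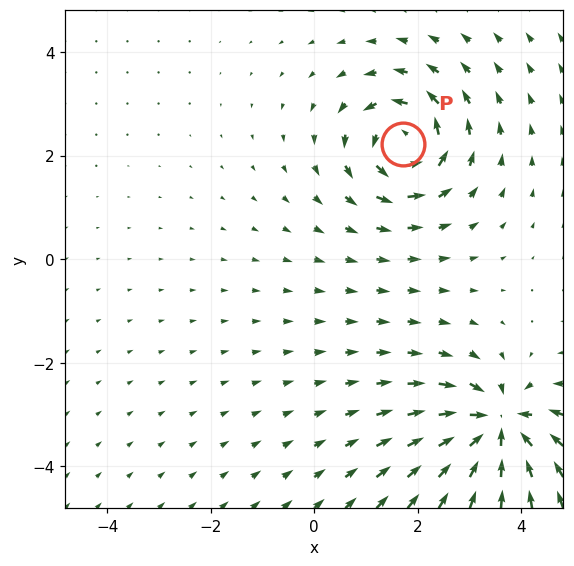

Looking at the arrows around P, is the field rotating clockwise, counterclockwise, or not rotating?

Near P at (1.7, 2.2) the arrows circulate counterclockwise. The curl (z-component) there is about +5; positive curl means counterclockwise rotation.

counterclockwise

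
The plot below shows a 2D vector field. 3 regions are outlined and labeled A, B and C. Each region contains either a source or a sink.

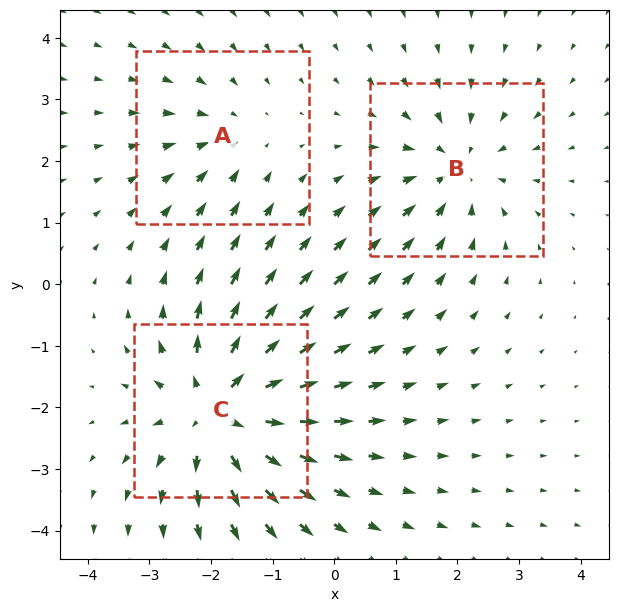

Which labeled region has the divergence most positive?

Divergence at each region's feature centre — A: about -2, B: about -3, C: about +5. Region C is most positive.

C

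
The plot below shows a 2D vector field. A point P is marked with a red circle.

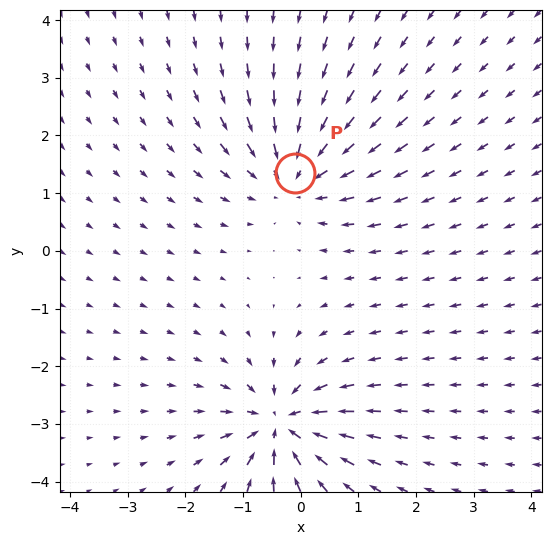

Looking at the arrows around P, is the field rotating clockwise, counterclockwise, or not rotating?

Near P at (-0.1, 1.3) the arrows show no circulation. The curl there is ≈0.

not rotating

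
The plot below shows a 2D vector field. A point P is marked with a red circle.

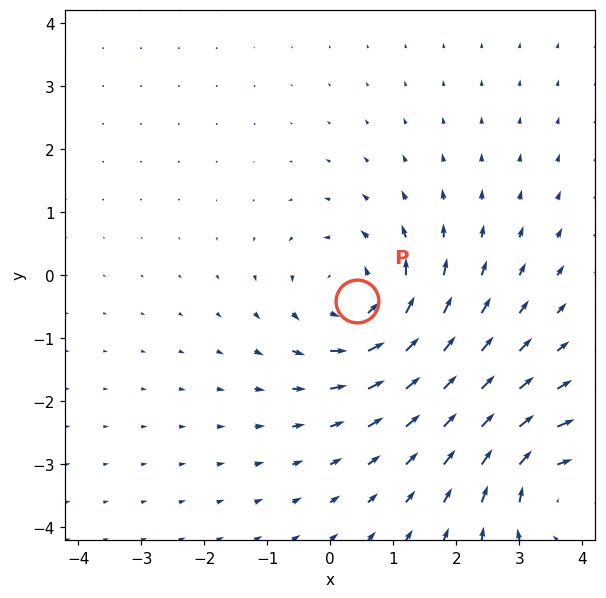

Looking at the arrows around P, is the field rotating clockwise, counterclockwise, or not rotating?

Near P at (0.4, -0.4) the arrows circulate counterclockwise. The curl (z-component) there is about +4; positive curl means counterclockwise rotation.

counterclockwise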